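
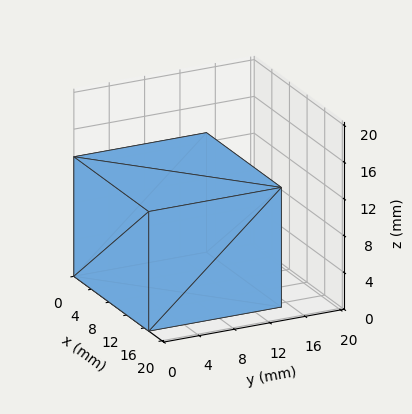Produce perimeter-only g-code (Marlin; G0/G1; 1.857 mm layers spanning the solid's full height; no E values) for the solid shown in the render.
Reading the render: the shape is a rectangular box, roughly 17 × 15 mm footprint and 13 mm tall (dimensions read to the nearest mm from the axis ticks). For the g-code, the solid's height is divided into equal slices at the stated Δz and each level perimeter traced with G1 moves after a G0 lift.

; perimeter-only toolpath
G21 ; units = mm
G90 ; absolute positioning
G28 ; home
; layer 1
G0 Z1.857
G0 X0.000 Y0.000
G1 X17.000 Y0.000
G1 X17.000 Y15.000
G1 X0.000 Y15.000
G1 X0.000 Y0.000
; layer 2
G0 Z3.714
G0 X0.000 Y0.000
G1 X17.000 Y0.000
G1 X17.000 Y15.000
G1 X0.000 Y15.000
G1 X0.000 Y0.000
; layer 3
G0 Z5.571
G0 X0.000 Y0.000
G1 X17.000 Y0.000
G1 X17.000 Y15.000
G1 X0.000 Y15.000
G1 X0.000 Y0.000
; layer 4
G0 Z7.429
G0 X0.000 Y0.000
G1 X17.000 Y0.000
G1 X17.000 Y15.000
G1 X0.000 Y15.000
G1 X0.000 Y0.000
; layer 5
G0 Z9.286
G0 X0.000 Y0.000
G1 X17.000 Y0.000
G1 X17.000 Y15.000
G1 X0.000 Y15.000
G1 X0.000 Y0.000
; layer 6
G0 Z11.143
G0 X0.000 Y0.000
G1 X17.000 Y0.000
G1 X17.000 Y15.000
G1 X0.000 Y15.000
G1 X0.000 Y0.000
; layer 7
G0 Z13.000
G0 X0.000 Y0.000
G1 X17.000 Y0.000
G1 X17.000 Y15.000
G1 X0.000 Y15.000
G1 X0.000 Y0.000
M2 ; end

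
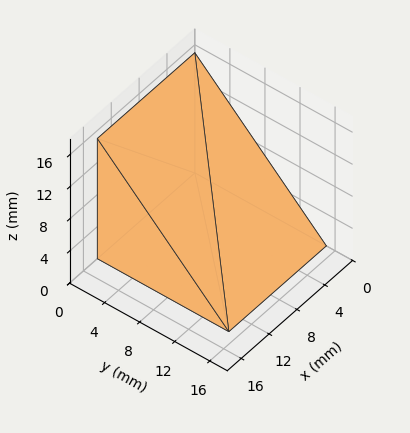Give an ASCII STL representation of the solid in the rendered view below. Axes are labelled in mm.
Reading the render: the shape is a wedge (ramp): 14 × 15 mm base, rising to 15 mm along the y=0 edge and sloping linearly to z=0 at y=15 (dimensions read to the nearest mm from the axis ticks). For the STL, each face is triangulated and given an outward normal.

solid part
  facet normal 0.0000 0.0000 -1.0000
    outer loop
      vertex 14.0 15.0 0.0
      vertex 14.0 0.0 0.0
      vertex 0.0 0.0 0.0
    endloop
  endfacet
  facet normal 0.0000 0.0000 -1.0000
    outer loop
      vertex 0.0 15.0 0.0
      vertex 14.0 15.0 0.0
      vertex 0.0 0.0 0.0
    endloop
  endfacet
  facet normal 0.0000 -1.0000 0.0000
    outer loop
      vertex 0.0 0.0 0.0
      vertex 14.0 0.0 0.0
      vertex 14.0 0.0 15.0
    endloop
  endfacet
  facet normal 0.0000 -1.0000 0.0000
    outer loop
      vertex 0.0 0.0 0.0
      vertex 14.0 0.0 15.0
      vertex 0.0 0.0 15.0
    endloop
  endfacet
  facet normal 0.0000 0.7071 0.7071
    outer loop
      vertex 0.0 0.0 15.0
      vertex 14.0 0.0 15.0
      vertex 14.0 15.0 0.0
    endloop
  endfacet
  facet normal 0.0000 0.7071 0.7071
    outer loop
      vertex 0.0 0.0 15.0
      vertex 14.0 15.0 0.0
      vertex 0.0 15.0 0.0
    endloop
  endfacet
  facet normal -1.0000 0.0000 0.0000
    outer loop
      vertex 0.0 0.0 15.0
      vertex 0.0 15.0 0.0
      vertex 0.0 0.0 0.0
    endloop
  endfacet
  facet normal 1.0000 0.0000 0.0000
    outer loop
      vertex 14.0 0.0 0.0
      vertex 14.0 15.0 0.0
      vertex 14.0 0.0 15.0
    endloop
  endfacet
endsolid part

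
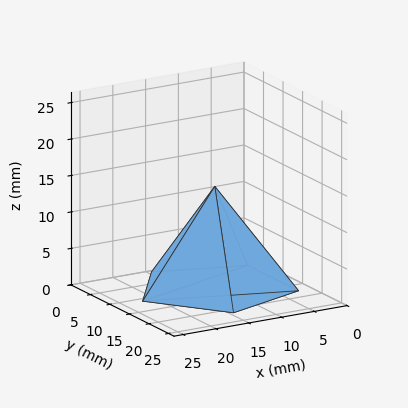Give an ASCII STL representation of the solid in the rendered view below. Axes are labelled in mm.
Reading the render: the shape is a regular 5-sided pyramid, base circumscribed radius ≈ 11 mm, apex at z ≈ 14 mm (dimensions read to the nearest mm from the axis ticks). For the STL, each face is triangulated and given an outward normal.

solid part
  facet normal 0.0000 0.0000 -1.0000
    outer loop
      vertex 2.1 17.5 0.0
      vertex 14.4 21.5 0.0
      vertex 22.0 11.0 0.0
    endloop
  endfacet
  facet normal 0.0000 0.0000 -1.0000
    outer loop
      vertex 2.1 4.5 0.0
      vertex 2.1 17.5 0.0
      vertex 22.0 11.0 0.0
    endloop
  endfacet
  facet normal 0.0000 0.0000 -1.0000
    outer loop
      vertex 14.4 0.5 0.0
      vertex 2.1 4.5 0.0
      vertex 22.0 11.0 0.0
    endloop
  endfacet
  facet normal 0.6834 0.4946 0.5369
    outer loop
      vertex 22.0 11.0 0.0
      vertex 14.4 21.5 0.0
      vertex 11.0 11.0 14.0
    endloop
  endfacet
  facet normal -0.2607 0.8017 0.5379
    outer loop
      vertex 14.4 21.5 0.0
      vertex 2.1 17.5 0.0
      vertex 11.0 11.0 14.0
    endloop
  endfacet
  facet normal -0.8439 0.0000 0.5365
    outer loop
      vertex 2.1 17.5 0.0
      vertex 2.1 4.5 0.0
      vertex 11.0 11.0 14.0
    endloop
  endfacet
  facet normal -0.2607 -0.8017 0.5379
    outer loop
      vertex 2.1 4.5 0.0
      vertex 14.4 0.5 0.0
      vertex 11.0 11.0 14.0
    endloop
  endfacet
  facet normal 0.6834 -0.4946 0.5369
    outer loop
      vertex 14.4 0.5 0.0
      vertex 22.0 11.0 0.0
      vertex 11.0 11.0 14.0
    endloop
  endfacet
endsolid part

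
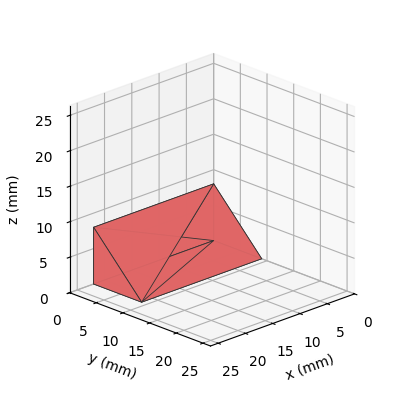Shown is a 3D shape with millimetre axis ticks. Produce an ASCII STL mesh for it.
Reading the render: the shape is a wedge (ramp): 22 × 9 mm base, rising to 8 mm along the y=0 edge and sloping linearly to z=0 at y=9 (dimensions read to the nearest mm from the axis ticks). For the STL, each face is triangulated and given an outward normal.

solid part
  facet normal 0.0000 0.0000 -1.0000
    outer loop
      vertex 22.00 9.00 0.00
      vertex 22.00 0.00 0.00
      vertex 0.00 0.00 0.00
    endloop
  endfacet
  facet normal 0.0000 0.0000 -1.0000
    outer loop
      vertex 0.00 9.00 0.00
      vertex 22.00 9.00 0.00
      vertex 0.00 0.00 0.00
    endloop
  endfacet
  facet normal 0.0000 -1.0000 0.0000
    outer loop
      vertex 0.00 0.00 0.00
      vertex 22.00 0.00 0.00
      vertex 22.00 0.00 8.00
    endloop
  endfacet
  facet normal 0.0000 -1.0000 0.0000
    outer loop
      vertex 0.00 0.00 0.00
      vertex 22.00 0.00 8.00
      vertex 0.00 0.00 8.00
    endloop
  endfacet
  facet normal 0.0000 0.6644 0.7474
    outer loop
      vertex 0.00 0.00 8.00
      vertex 22.00 0.00 8.00
      vertex 22.00 9.00 0.00
    endloop
  endfacet
  facet normal 0.0000 0.6644 0.7474
    outer loop
      vertex 0.00 0.00 8.00
      vertex 22.00 9.00 0.00
      vertex 0.00 9.00 0.00
    endloop
  endfacet
  facet normal -1.0000 0.0000 0.0000
    outer loop
      vertex 0.00 0.00 8.00
      vertex 0.00 9.00 0.00
      vertex 0.00 0.00 0.00
    endloop
  endfacet
  facet normal 1.0000 0.0000 0.0000
    outer loop
      vertex 22.00 0.00 0.00
      vertex 22.00 9.00 0.00
      vertex 22.00 0.00 8.00
    endloop
  endfacet
endsolid part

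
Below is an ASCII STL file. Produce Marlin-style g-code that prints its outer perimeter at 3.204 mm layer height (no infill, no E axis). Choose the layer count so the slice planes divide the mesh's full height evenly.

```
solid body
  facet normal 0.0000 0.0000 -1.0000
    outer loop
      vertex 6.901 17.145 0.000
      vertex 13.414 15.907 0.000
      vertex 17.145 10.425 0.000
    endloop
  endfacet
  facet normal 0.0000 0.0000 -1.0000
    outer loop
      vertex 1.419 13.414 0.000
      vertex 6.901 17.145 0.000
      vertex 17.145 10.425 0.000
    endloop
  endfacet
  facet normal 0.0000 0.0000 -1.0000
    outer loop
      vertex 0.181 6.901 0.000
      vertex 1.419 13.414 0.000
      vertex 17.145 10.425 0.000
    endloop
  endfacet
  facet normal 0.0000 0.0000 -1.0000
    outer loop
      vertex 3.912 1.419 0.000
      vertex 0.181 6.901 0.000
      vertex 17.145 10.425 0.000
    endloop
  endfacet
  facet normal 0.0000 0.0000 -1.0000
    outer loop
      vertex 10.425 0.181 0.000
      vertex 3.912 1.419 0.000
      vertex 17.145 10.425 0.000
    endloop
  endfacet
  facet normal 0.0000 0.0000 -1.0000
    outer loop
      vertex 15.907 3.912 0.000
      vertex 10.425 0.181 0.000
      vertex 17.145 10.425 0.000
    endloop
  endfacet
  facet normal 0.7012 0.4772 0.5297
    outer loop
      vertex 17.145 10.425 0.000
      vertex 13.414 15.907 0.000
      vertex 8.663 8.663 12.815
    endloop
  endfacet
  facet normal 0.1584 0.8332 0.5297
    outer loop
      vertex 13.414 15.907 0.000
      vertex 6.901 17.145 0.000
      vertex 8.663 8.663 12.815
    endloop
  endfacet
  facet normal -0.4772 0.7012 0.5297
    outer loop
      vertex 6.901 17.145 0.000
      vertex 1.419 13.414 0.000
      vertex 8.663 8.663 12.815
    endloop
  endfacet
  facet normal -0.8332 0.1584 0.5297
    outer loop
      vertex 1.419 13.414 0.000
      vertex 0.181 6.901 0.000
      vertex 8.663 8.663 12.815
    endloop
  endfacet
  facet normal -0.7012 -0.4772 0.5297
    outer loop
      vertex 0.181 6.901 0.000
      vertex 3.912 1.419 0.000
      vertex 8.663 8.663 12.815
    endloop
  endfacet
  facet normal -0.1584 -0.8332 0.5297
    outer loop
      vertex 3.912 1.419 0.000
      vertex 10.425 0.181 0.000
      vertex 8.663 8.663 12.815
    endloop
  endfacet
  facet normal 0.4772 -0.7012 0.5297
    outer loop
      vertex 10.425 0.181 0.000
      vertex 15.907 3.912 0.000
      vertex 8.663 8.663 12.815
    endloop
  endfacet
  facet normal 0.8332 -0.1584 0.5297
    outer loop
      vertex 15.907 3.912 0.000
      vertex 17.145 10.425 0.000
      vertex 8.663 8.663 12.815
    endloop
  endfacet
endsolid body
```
; perimeter-only toolpath
G21 ; units = mm
G90 ; absolute positioning
G28 ; home
; layer 1
G0 Z3.204
G0 X15.024 Y9.985
G1 X12.226 Y14.096
G1 X7.341 Y15.024
G1 X3.230 Y12.226
G1 X2.301 Y7.341
G1 X5.100 Y3.230
G1 X9.985 Y2.301
G1 X14.096 Y5.100
G1 X15.024 Y9.985
; layer 2
G0 Z6.407
G0 X12.904 Y9.544
G1 X11.038 Y12.285
G1 X7.782 Y12.904
G1 X5.041 Y11.038
G1 X4.422 Y7.782
G1 X6.287 Y5.041
G1 X9.544 Y4.422
G1 X12.285 Y6.287
G1 X12.904 Y9.544
; layer 3
G0 Z9.611
G0 X10.784 Y9.104
G1 X9.851 Y10.474
G1 X8.223 Y10.784
G1 X6.852 Y9.851
G1 X6.543 Y8.223
G1 X7.475 Y6.852
G1 X9.104 Y6.543
G1 X10.474 Y7.475
G1 X10.784 Y9.104
M2 ; end

The solid is a regular 8-sided pyramid, base circumscribed radius ≈ 8.66 mm, apex at z ≈ 12.8 mm. Slicing at Δz = 3.204 mm — 4 equal slices spanning the solid's height, so layer i sits at z = i·h/4 — gives 3 non-empty perimeters. Each is a 8-segment closed polygon; G0 lifts to the layer z and rapids to the start vertex, then G1 traces the edges. The cross-section shrinks linearly with z (the slice at the apex is degenerate and omitted).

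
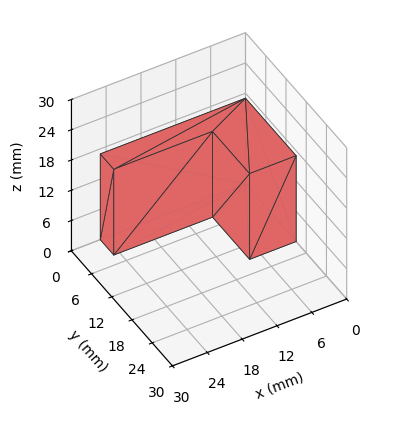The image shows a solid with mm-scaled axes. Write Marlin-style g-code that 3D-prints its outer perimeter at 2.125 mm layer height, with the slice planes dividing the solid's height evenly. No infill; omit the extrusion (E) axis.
Reading the render: the shape is an L-shaped prism: outer 25 × 15 mm, arm thicknesses ≈ 4 mm (horizontal) and 8 mm (vertical), extruded 17 mm in z (dimensions read to the nearest mm from the axis ticks). For the g-code, the solid's height is divided into equal slices at the stated Δz and each level perimeter traced with G1 moves after a G0 lift.

; perimeter-only toolpath
G21 ; units = mm
G90 ; absolute positioning
G28 ; home
; layer 1
G0 Z2.125
G0 X0.000 Y0.000
G1 X25.000 Y0.000
G1 X25.000 Y4.000
G1 X8.000 Y4.000
G1 X8.000 Y15.000
G1 X0.000 Y15.000
G1 X0.000 Y0.000
; layer 2
G0 Z4.250
G0 X0.000 Y0.000
G1 X25.000 Y0.000
G1 X25.000 Y4.000
G1 X8.000 Y4.000
G1 X8.000 Y15.000
G1 X0.000 Y15.000
G1 X0.000 Y0.000
; layer 3
G0 Z6.375
G0 X0.000 Y0.000
G1 X25.000 Y0.000
G1 X25.000 Y4.000
G1 X8.000 Y4.000
G1 X8.000 Y15.000
G1 X0.000 Y15.000
G1 X0.000 Y0.000
; layer 4
G0 Z8.500
G0 X0.000 Y0.000
G1 X25.000 Y0.000
G1 X25.000 Y4.000
G1 X8.000 Y4.000
G1 X8.000 Y15.000
G1 X0.000 Y15.000
G1 X0.000 Y0.000
; layer 5
G0 Z10.625
G0 X0.000 Y0.000
G1 X25.000 Y0.000
G1 X25.000 Y4.000
G1 X8.000 Y4.000
G1 X8.000 Y15.000
G1 X0.000 Y15.000
G1 X0.000 Y0.000
; layer 6
G0 Z12.750
G0 X0.000 Y0.000
G1 X25.000 Y0.000
G1 X25.000 Y4.000
G1 X8.000 Y4.000
G1 X8.000 Y15.000
G1 X0.000 Y15.000
G1 X0.000 Y0.000
; layer 7
G0 Z14.875
G0 X0.000 Y0.000
G1 X25.000 Y0.000
G1 X25.000 Y4.000
G1 X8.000 Y4.000
G1 X8.000 Y15.000
G1 X0.000 Y15.000
G1 X0.000 Y0.000
; layer 8
G0 Z17.000
G0 X0.000 Y0.000
G1 X25.000 Y0.000
G1 X25.000 Y4.000
G1 X8.000 Y4.000
G1 X8.000 Y15.000
G1 X0.000 Y15.000
G1 X0.000 Y0.000
M2 ; end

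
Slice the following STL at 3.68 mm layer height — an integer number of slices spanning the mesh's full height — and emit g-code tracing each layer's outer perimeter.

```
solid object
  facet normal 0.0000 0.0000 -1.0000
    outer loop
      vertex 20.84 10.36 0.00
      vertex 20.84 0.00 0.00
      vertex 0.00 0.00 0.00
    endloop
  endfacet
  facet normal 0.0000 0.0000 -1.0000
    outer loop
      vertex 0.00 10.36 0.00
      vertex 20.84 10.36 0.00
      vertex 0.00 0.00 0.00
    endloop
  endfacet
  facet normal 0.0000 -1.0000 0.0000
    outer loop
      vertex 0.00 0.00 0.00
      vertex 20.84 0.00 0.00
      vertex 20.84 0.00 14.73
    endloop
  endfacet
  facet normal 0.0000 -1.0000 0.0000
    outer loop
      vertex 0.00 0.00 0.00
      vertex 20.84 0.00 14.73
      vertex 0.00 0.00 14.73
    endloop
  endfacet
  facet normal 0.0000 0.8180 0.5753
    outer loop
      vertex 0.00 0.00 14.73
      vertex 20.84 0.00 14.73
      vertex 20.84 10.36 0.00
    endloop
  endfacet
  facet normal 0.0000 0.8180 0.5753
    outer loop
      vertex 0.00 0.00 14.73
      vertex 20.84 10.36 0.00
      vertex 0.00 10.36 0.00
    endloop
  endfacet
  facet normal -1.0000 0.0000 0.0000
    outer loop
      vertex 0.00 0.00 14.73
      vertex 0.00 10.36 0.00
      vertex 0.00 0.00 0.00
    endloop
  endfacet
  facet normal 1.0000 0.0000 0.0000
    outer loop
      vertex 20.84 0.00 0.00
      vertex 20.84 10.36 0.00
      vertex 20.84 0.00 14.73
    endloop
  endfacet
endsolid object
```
; perimeter-only toolpath
G21 ; units = mm
G90 ; absolute positioning
G28 ; home
; layer 1
G0 Z3.68
G0 X0.00 Y0.00
G1 X20.84 Y0.00
G1 X20.84 Y7.77
G1 X0.00 Y7.77
G1 X0.00 Y0.00
; layer 2
G0 Z7.37
G0 X0.00 Y0.00
G1 X20.84 Y0.00
G1 X20.84 Y5.18
G1 X0.00 Y5.18
G1 X0.00 Y0.00
; layer 3
G0 Z11.05
G0 X0.00 Y0.00
G1 X20.84 Y0.00
G1 X20.84 Y2.59
G1 X0.00 Y2.59
G1 X0.00 Y0.00
M2 ; end

The solid is a wedge (ramp): 20.8 × 10.4 mm base, rising to 14.7 mm along the y=0 edge and sloping linearly to z=0 at y=10.4. Slicing at Δz = 3.68 mm — 4 equal slices spanning the solid's height, so layer i sits at z = i·h/4 — gives 3 non-empty perimeters. Each is a 4-segment closed polygon; G0 lifts to the layer z and rapids to the start vertex, then G1 traces the edges. The cross-section shrinks linearly with z (the slice at the apex is degenerate and omitted).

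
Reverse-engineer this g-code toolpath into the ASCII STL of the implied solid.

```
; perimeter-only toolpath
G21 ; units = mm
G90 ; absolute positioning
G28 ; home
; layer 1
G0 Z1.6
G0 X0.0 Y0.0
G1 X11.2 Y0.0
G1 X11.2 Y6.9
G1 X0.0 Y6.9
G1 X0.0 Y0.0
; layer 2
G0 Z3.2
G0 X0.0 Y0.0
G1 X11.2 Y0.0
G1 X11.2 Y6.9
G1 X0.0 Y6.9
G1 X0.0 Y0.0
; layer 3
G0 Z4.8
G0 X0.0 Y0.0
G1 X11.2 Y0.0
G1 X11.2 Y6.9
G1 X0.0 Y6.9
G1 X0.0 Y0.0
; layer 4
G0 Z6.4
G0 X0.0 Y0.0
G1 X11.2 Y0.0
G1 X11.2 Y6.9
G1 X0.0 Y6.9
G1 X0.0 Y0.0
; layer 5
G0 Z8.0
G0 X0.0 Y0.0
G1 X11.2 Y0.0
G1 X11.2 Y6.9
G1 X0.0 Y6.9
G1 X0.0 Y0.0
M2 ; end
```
solid part
  facet normal 0.0000 0.0000 -1.0000
    outer loop
      vertex 11.2 6.9 0.0
      vertex 11.2 0.0 0.0
      vertex 0.0 0.0 0.0
    endloop
  endfacet
  facet normal 0.0000 0.0000 -1.0000
    outer loop
      vertex 0.0 6.9 0.0
      vertex 11.2 6.9 0.0
      vertex 0.0 0.0 0.0
    endloop
  endfacet
  facet normal 0.0000 0.0000 1.0000
    outer loop
      vertex 0.0 0.0 8.0
      vertex 11.2 0.0 8.0
      vertex 11.2 6.9 8.0
    endloop
  endfacet
  facet normal 0.0000 0.0000 1.0000
    outer loop
      vertex 0.0 0.0 8.0
      vertex 11.2 6.9 8.0
      vertex 0.0 6.9 8.0
    endloop
  endfacet
  facet normal 0.0000 -1.0000 0.0000
    outer loop
      vertex 0.0 0.0 0.0
      vertex 11.2 0.0 0.0
      vertex 11.2 0.0 8.0
    endloop
  endfacet
  facet normal 0.0000 -1.0000 0.0000
    outer loop
      vertex 0.0 0.0 0.0
      vertex 11.2 0.0 8.0
      vertex 0.0 0.0 8.0
    endloop
  endfacet
  facet normal 0.0000 1.0000 0.0000
    outer loop
      vertex 11.2 6.9 8.0
      vertex 11.2 6.9 0.0
      vertex 0.0 6.9 0.0
    endloop
  endfacet
  facet normal 0.0000 1.0000 0.0000
    outer loop
      vertex 0.0 6.9 8.0
      vertex 11.2 6.9 8.0
      vertex 0.0 6.9 0.0
    endloop
  endfacet
  facet normal -1.0000 0.0000 0.0000
    outer loop
      vertex 0.0 6.9 8.0
      vertex 0.0 6.9 0.0
      vertex 0.0 0.0 0.0
    endloop
  endfacet
  facet normal -1.0000 0.0000 0.0000
    outer loop
      vertex 0.0 0.0 8.0
      vertex 0.0 6.9 8.0
      vertex 0.0 0.0 0.0
    endloop
  endfacet
  facet normal 1.0000 0.0000 0.0000
    outer loop
      vertex 11.2 0.0 0.0
      vertex 11.2 6.9 0.0
      vertex 11.2 6.9 8.0
    endloop
  endfacet
  facet normal 1.0000 0.0000 0.0000
    outer loop
      vertex 11.2 0.0 0.0
      vertex 11.2 6.9 8.0
      vertex 11.2 0.0 8.0
    endloop
  endfacet
endsolid part

The G0 Z moves step by Δz≈1.6 mm. Every layer's G1 loop is the same polygon, so the solid is a straight extrusion of it from z=0 to z≈8. Closing with flat bottom and top caps and triangulating gives 12 facets — a rectangular box, roughly 11.2 × 6.9 mm footprint and 8 mm tall.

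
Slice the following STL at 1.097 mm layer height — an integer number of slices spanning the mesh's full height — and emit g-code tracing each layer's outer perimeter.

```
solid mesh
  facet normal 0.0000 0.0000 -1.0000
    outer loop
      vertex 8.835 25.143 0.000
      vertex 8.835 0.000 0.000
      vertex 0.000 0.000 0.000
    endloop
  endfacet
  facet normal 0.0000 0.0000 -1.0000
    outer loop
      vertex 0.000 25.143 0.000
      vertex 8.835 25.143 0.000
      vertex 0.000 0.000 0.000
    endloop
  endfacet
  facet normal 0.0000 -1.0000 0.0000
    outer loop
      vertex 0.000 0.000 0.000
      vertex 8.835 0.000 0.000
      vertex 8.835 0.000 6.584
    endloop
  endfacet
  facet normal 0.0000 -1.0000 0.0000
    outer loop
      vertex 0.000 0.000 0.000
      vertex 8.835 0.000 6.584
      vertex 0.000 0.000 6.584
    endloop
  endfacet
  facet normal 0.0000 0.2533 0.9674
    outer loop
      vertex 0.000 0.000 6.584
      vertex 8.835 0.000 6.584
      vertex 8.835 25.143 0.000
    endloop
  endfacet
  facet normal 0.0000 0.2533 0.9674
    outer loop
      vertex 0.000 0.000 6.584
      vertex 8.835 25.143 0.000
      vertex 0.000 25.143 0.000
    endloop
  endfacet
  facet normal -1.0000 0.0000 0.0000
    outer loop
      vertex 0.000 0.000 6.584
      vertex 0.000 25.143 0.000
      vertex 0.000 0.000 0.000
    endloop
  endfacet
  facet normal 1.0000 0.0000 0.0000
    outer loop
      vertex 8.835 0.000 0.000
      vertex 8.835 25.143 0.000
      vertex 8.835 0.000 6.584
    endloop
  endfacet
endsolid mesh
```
; perimeter-only toolpath
G21 ; units = mm
G90 ; absolute positioning
G28 ; home
; layer 1
G0 Z1.097
G0 X0.000 Y0.000
G1 X8.835 Y0.000
G1 X8.835 Y20.953
G1 X0.000 Y20.953
G1 X0.000 Y0.000
; layer 2
G0 Z2.195
G0 X0.000 Y0.000
G1 X8.835 Y0.000
G1 X8.835 Y16.762
G1 X0.000 Y16.762
G1 X0.000 Y0.000
; layer 3
G0 Z3.292
G0 X0.000 Y0.000
G1 X8.835 Y0.000
G1 X8.835 Y12.572
G1 X0.000 Y12.572
G1 X0.000 Y0.000
; layer 4
G0 Z4.389
G0 X0.000 Y0.000
G1 X8.835 Y0.000
G1 X8.835 Y8.381
G1 X0.000 Y8.381
G1 X0.000 Y0.000
; layer 5
G0 Z5.487
G0 X0.000 Y0.000
G1 X8.835 Y0.000
G1 X8.835 Y4.190
G1 X0.000 Y4.190
G1 X0.000 Y0.000
M2 ; end

The solid is a wedge (ramp): 8.84 × 25.1 mm base, rising to 6.58 mm along the y=0 edge and sloping linearly to z=0 at y=25.1. Slicing at Δz = 1.097 mm — 6 equal slices spanning the solid's height, so layer i sits at z = i·h/6 — gives 5 non-empty perimeters. Each is a 4-segment closed polygon; G0 lifts to the layer z and rapids to the start vertex, then G1 traces the edges. The cross-section shrinks linearly with z (the slice at the apex is degenerate and omitted).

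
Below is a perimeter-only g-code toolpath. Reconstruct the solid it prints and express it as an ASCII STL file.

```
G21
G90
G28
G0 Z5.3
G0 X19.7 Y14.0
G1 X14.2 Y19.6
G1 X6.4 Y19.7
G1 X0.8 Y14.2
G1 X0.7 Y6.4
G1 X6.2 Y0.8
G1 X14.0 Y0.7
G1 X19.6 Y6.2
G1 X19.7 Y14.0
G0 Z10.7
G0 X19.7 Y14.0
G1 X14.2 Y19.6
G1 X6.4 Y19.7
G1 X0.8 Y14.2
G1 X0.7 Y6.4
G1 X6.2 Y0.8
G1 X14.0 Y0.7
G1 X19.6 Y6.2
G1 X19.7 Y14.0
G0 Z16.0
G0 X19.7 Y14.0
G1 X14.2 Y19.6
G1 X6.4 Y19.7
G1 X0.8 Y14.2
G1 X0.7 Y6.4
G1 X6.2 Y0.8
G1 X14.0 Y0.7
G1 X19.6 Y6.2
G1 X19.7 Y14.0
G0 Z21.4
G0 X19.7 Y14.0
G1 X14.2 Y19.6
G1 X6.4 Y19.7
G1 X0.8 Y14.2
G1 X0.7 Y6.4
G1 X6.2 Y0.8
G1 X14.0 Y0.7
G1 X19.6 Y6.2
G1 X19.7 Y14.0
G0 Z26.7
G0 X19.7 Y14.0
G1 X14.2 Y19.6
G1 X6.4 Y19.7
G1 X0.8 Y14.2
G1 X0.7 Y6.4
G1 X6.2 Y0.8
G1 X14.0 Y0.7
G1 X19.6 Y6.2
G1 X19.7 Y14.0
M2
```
solid part
  facet normal 0.0000 0.0000 -1.0000
    outer loop
      vertex 6.4 19.7 0.0
      vertex 14.2 19.6 0.0
      vertex 19.7 14.0 0.0
    endloop
  endfacet
  facet normal 0.0000 0.0000 -1.0000
    outer loop
      vertex 0.8 14.2 0.0
      vertex 6.4 19.7 0.0
      vertex 19.7 14.0 0.0
    endloop
  endfacet
  facet normal 0.0000 0.0000 -1.0000
    outer loop
      vertex 0.7 6.4 0.0
      vertex 0.8 14.2 0.0
      vertex 19.7 14.0 0.0
    endloop
  endfacet
  facet normal 0.0000 0.0000 -1.0000
    outer loop
      vertex 6.2 0.8 0.0
      vertex 0.7 6.4 0.0
      vertex 19.7 14.0 0.0
    endloop
  endfacet
  facet normal 0.0000 0.0000 -1.0000
    outer loop
      vertex 14.0 0.7 0.0
      vertex 6.2 0.8 0.0
      vertex 19.7 14.0 0.0
    endloop
  endfacet
  facet normal 0.0000 0.0000 -1.0000
    outer loop
      vertex 19.6 6.2 0.0
      vertex 14.0 0.7 0.0
      vertex 19.7 14.0 0.0
    endloop
  endfacet
  facet normal 0.0000 0.0000 1.0000
    outer loop
      vertex 19.7 14.0 26.7
      vertex 14.2 19.6 26.7
      vertex 6.4 19.7 26.7
    endloop
  endfacet
  facet normal 0.0000 0.0000 1.0000
    outer loop
      vertex 19.7 14.0 26.7
      vertex 6.4 19.7 26.7
      vertex 0.8 14.2 26.7
    endloop
  endfacet
  facet normal 0.0000 0.0000 1.0000
    outer loop
      vertex 19.7 14.0 26.7
      vertex 0.8 14.2 26.7
      vertex 0.7 6.4 26.7
    endloop
  endfacet
  facet normal 0.0000 0.0000 1.0000
    outer loop
      vertex 19.7 14.0 26.7
      vertex 0.7 6.4 26.7
      vertex 6.2 0.8 26.7
    endloop
  endfacet
  facet normal 0.0000 0.0000 1.0000
    outer loop
      vertex 19.7 14.0 26.7
      vertex 6.2 0.8 26.7
      vertex 14.0 0.7 26.7
    endloop
  endfacet
  facet normal 0.0000 0.0000 1.0000
    outer loop
      vertex 19.7 14.0 26.7
      vertex 14.0 0.7 26.7
      vertex 19.6 6.2 26.7
    endloop
  endfacet
  facet normal 0.7134 0.7007 0.0000
    outer loop
      vertex 19.7 14.0 0.0
      vertex 14.2 19.6 0.0
      vertex 14.2 19.6 26.7
    endloop
  endfacet
  facet normal 0.7134 0.7007 0.0000
    outer loop
      vertex 19.7 14.0 0.0
      vertex 14.2 19.6 26.7
      vertex 19.7 14.0 26.7
    endloop
  endfacet
  facet normal 0.0128 0.9999 0.0000
    outer loop
      vertex 14.2 19.6 0.0
      vertex 6.4 19.7 0.0
      vertex 6.4 19.7 26.7
    endloop
  endfacet
  facet normal 0.0128 0.9999 0.0000
    outer loop
      vertex 14.2 19.6 0.0
      vertex 6.4 19.7 26.7
      vertex 14.2 19.6 26.7
    endloop
  endfacet
  facet normal -0.7007 0.7134 0.0000
    outer loop
      vertex 6.4 19.7 0.0
      vertex 0.8 14.2 0.0
      vertex 0.8 14.2 26.7
    endloop
  endfacet
  facet normal -0.7007 0.7134 0.0000
    outer loop
      vertex 6.4 19.7 0.0
      vertex 0.8 14.2 26.7
      vertex 6.4 19.7 26.7
    endloop
  endfacet
  facet normal -0.9999 0.0128 0.0000
    outer loop
      vertex 0.8 14.2 0.0
      vertex 0.7 6.4 0.0
      vertex 0.7 6.4 26.7
    endloop
  endfacet
  facet normal -0.9999 0.0128 0.0000
    outer loop
      vertex 0.8 14.2 0.0
      vertex 0.7 6.4 26.7
      vertex 0.8 14.2 26.7
    endloop
  endfacet
  facet normal -0.7134 -0.7007 0.0000
    outer loop
      vertex 0.7 6.4 0.0
      vertex 6.2 0.8 0.0
      vertex 6.2 0.8 26.7
    endloop
  endfacet
  facet normal -0.7134 -0.7007 0.0000
    outer loop
      vertex 0.7 6.4 0.0
      vertex 6.2 0.8 26.7
      vertex 0.7 6.4 26.7
    endloop
  endfacet
  facet normal -0.0128 -0.9999 0.0000
    outer loop
      vertex 6.2 0.8 0.0
      vertex 14.0 0.7 0.0
      vertex 14.0 0.7 26.7
    endloop
  endfacet
  facet normal -0.0128 -0.9999 0.0000
    outer loop
      vertex 6.2 0.8 0.0
      vertex 14.0 0.7 26.7
      vertex 6.2 0.8 26.7
    endloop
  endfacet
  facet normal 0.7007 -0.7134 0.0000
    outer loop
      vertex 14.0 0.7 0.0
      vertex 19.6 6.2 0.0
      vertex 19.6 6.2 26.7
    endloop
  endfacet
  facet normal 0.7007 -0.7134 0.0000
    outer loop
      vertex 14.0 0.7 0.0
      vertex 19.6 6.2 26.7
      vertex 14.0 0.7 26.7
    endloop
  endfacet
  facet normal 0.9999 -0.0128 0.0000
    outer loop
      vertex 19.6 6.2 0.0
      vertex 19.7 14.0 0.0
      vertex 19.7 14.0 26.7
    endloop
  endfacet
  facet normal 0.9999 -0.0128 0.0000
    outer loop
      vertex 19.6 6.2 0.0
      vertex 19.7 14.0 26.7
      vertex 19.6 6.2 26.7
    endloop
  endfacet
endsolid part

The G0 Z moves step by Δz≈5.3 mm. Every layer's G1 loop is the same polygon, so the solid is a straight extrusion of it from z=0 to z≈26.7. Closing with flat bottom and top caps and triangulating gives 28 facets — a regular 8-sided prism (a cylinder approximated with 8 flat sides), circumscribed radius ≈ 10.2 mm, height ≈ 26.7 mm.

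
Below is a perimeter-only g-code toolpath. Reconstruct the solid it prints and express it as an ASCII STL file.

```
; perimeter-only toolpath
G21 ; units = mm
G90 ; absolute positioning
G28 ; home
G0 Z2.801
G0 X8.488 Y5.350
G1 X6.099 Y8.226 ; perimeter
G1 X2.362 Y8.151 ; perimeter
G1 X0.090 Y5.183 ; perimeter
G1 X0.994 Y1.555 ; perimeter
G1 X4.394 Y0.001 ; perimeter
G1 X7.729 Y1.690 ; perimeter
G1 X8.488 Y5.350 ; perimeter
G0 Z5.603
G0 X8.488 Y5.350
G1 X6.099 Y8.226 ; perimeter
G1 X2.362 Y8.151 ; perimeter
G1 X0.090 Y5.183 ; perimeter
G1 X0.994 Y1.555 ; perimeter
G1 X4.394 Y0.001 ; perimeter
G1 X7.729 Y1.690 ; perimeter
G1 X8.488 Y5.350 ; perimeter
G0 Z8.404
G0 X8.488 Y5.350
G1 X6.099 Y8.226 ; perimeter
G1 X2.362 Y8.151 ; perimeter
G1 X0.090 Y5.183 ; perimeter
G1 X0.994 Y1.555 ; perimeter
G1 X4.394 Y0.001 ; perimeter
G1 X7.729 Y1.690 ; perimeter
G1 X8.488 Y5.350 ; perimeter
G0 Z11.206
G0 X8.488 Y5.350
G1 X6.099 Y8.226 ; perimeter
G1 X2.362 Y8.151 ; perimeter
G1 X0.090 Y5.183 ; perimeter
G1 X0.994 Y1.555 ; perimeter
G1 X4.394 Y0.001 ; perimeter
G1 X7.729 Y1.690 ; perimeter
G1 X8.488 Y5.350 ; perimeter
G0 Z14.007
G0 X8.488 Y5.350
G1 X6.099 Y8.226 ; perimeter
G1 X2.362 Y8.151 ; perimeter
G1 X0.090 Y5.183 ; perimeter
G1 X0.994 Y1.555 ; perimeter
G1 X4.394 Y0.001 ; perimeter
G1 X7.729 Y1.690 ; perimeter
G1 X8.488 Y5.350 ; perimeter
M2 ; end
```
solid part
  facet normal 0.0000 0.0000 -1.0000
    outer loop
      vertex 2.362 8.151 0.000
      vertex 6.099 8.226 0.000
      vertex 8.488 5.350 0.000
    endloop
  endfacet
  facet normal 0.0000 0.0000 -1.0000
    outer loop
      vertex 0.090 5.183 0.000
      vertex 2.362 8.151 0.000
      vertex 8.488 5.350 0.000
    endloop
  endfacet
  facet normal 0.0000 0.0000 -1.0000
    outer loop
      vertex 0.994 1.555 0.000
      vertex 0.090 5.183 0.000
      vertex 8.488 5.350 0.000
    endloop
  endfacet
  facet normal 0.0000 0.0000 -1.0000
    outer loop
      vertex 4.394 0.001 0.000
      vertex 0.994 1.555 0.000
      vertex 8.488 5.350 0.000
    endloop
  endfacet
  facet normal 0.0000 0.0000 -1.0000
    outer loop
      vertex 7.729 1.690 0.000
      vertex 4.394 0.001 0.000
      vertex 8.488 5.350 0.000
    endloop
  endfacet
  facet normal 0.0000 0.0000 1.0000
    outer loop
      vertex 8.488 5.350 14.007
      vertex 6.099 8.226 14.007
      vertex 2.362 8.151 14.007
    endloop
  endfacet
  facet normal 0.0000 0.0000 1.0000
    outer loop
      vertex 8.488 5.350 14.007
      vertex 2.362 8.151 14.007
      vertex 0.090 5.183 14.007
    endloop
  endfacet
  facet normal 0.0000 0.0000 1.0000
    outer loop
      vertex 8.488 5.350 14.007
      vertex 0.090 5.183 14.007
      vertex 0.994 1.555 14.007
    endloop
  endfacet
  facet normal 0.0000 0.0000 1.0000
    outer loop
      vertex 8.488 5.350 14.007
      vertex 0.994 1.555 14.007
      vertex 4.394 0.001 14.007
    endloop
  endfacet
  facet normal 0.0000 0.0000 1.0000
    outer loop
      vertex 8.488 5.350 14.007
      vertex 4.394 0.001 14.007
      vertex 7.729 1.690 14.007
    endloop
  endfacet
  facet normal 0.7692 0.6390 0.0000
    outer loop
      vertex 8.488 5.350 0.000
      vertex 6.099 8.226 0.000
      vertex 6.099 8.226 14.007
    endloop
  endfacet
  facet normal 0.7692 0.6390 0.0000
    outer loop
      vertex 8.488 5.350 0.000
      vertex 6.099 8.226 14.007
      vertex 8.488 5.350 14.007
    endloop
  endfacet
  facet normal -0.0201 0.9998 0.0000
    outer loop
      vertex 6.099 8.226 0.000
      vertex 2.362 8.151 0.000
      vertex 2.362 8.151 14.007
    endloop
  endfacet
  facet normal -0.0201 0.9998 0.0000
    outer loop
      vertex 6.099 8.226 0.000
      vertex 2.362 8.151 14.007
      vertex 6.099 8.226 14.007
    endloop
  endfacet
  facet normal -0.7941 0.6078 0.0000
    outer loop
      vertex 2.362 8.151 0.000
      vertex 0.090 5.183 0.000
      vertex 0.090 5.183 14.007
    endloop
  endfacet
  facet normal -0.7941 0.6078 0.0000
    outer loop
      vertex 2.362 8.151 0.000
      vertex 0.090 5.183 14.007
      vertex 2.362 8.151 14.007
    endloop
  endfacet
  facet normal -0.9703 -0.2418 0.0000
    outer loop
      vertex 0.090 5.183 0.000
      vertex 0.994 1.555 0.000
      vertex 0.994 1.555 14.007
    endloop
  endfacet
  facet normal -0.9703 -0.2418 0.0000
    outer loop
      vertex 0.090 5.183 0.000
      vertex 0.994 1.555 14.007
      vertex 0.090 5.183 14.007
    endloop
  endfacet
  facet normal -0.4157 -0.9095 0.0000
    outer loop
      vertex 0.994 1.555 0.000
      vertex 4.394 0.001 0.000
      vertex 4.394 0.001 14.007
    endloop
  endfacet
  facet normal -0.4157 -0.9095 0.0000
    outer loop
      vertex 0.994 1.555 0.000
      vertex 4.394 0.001 14.007
      vertex 0.994 1.555 14.007
    endloop
  endfacet
  facet normal 0.4518 -0.8921 0.0000
    outer loop
      vertex 4.394 0.001 0.000
      vertex 7.729 1.690 0.000
      vertex 7.729 1.690 14.007
    endloop
  endfacet
  facet normal 0.4518 -0.8921 0.0000
    outer loop
      vertex 4.394 0.001 0.000
      vertex 7.729 1.690 14.007
      vertex 4.394 0.001 14.007
    endloop
  endfacet
  facet normal 0.9792 -0.2031 0.0000
    outer loop
      vertex 7.729 1.690 0.000
      vertex 8.488 5.350 0.000
      vertex 8.488 5.350 14.007
    endloop
  endfacet
  facet normal 0.9792 -0.2031 0.0000
    outer loop
      vertex 7.729 1.690 0.000
      vertex 8.488 5.350 14.007
      vertex 7.729 1.690 14.007
    endloop
  endfacet
endsolid part

The G0 Z moves step by Δz≈2.801 mm. Every layer's G1 loop is the same polygon, so the solid is a straight extrusion of it from z=0 to z≈14. Closing with flat bottom and top caps and triangulating gives 24 facets — a regular 7-sided prism (a cylinder approximated with 7 flat sides), circumscribed radius ≈ 4.31 mm, height ≈ 14 mm.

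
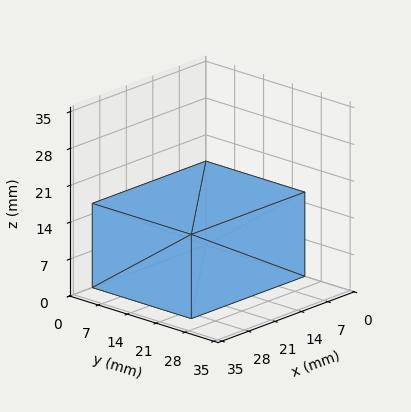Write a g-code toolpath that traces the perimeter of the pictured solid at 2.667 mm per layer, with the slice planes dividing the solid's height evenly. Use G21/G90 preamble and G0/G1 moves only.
Reading the render: the shape is a rectangular box, roughly 30 × 24 mm footprint and 16 mm tall (dimensions read to the nearest mm from the axis ticks). For the g-code, the solid's height is divided into equal slices at the stated Δz and each level perimeter traced with G1 moves after a G0 lift.

; perimeter-only toolpath
G21 ; units = mm
G90 ; absolute positioning
G28 ; home
; layer 1
G0 Z2.667
G0 X0.000 Y0.000
G1 X30.000 Y0.000
G1 X30.000 Y24.000
G1 X0.000 Y24.000
G1 X0.000 Y0.000
; layer 2
G0 Z5.333
G0 X0.000 Y0.000
G1 X30.000 Y0.000
G1 X30.000 Y24.000
G1 X0.000 Y24.000
G1 X0.000 Y0.000
; layer 3
G0 Z8.000
G0 X0.000 Y0.000
G1 X30.000 Y0.000
G1 X30.000 Y24.000
G1 X0.000 Y24.000
G1 X0.000 Y0.000
; layer 4
G0 Z10.667
G0 X0.000 Y0.000
G1 X30.000 Y0.000
G1 X30.000 Y24.000
G1 X0.000 Y24.000
G1 X0.000 Y0.000
; layer 5
G0 Z13.333
G0 X0.000 Y0.000
G1 X30.000 Y0.000
G1 X30.000 Y24.000
G1 X0.000 Y24.000
G1 X0.000 Y0.000
; layer 6
G0 Z16.000
G0 X0.000 Y0.000
G1 X30.000 Y0.000
G1 X30.000 Y24.000
G1 X0.000 Y24.000
G1 X0.000 Y0.000
M2 ; end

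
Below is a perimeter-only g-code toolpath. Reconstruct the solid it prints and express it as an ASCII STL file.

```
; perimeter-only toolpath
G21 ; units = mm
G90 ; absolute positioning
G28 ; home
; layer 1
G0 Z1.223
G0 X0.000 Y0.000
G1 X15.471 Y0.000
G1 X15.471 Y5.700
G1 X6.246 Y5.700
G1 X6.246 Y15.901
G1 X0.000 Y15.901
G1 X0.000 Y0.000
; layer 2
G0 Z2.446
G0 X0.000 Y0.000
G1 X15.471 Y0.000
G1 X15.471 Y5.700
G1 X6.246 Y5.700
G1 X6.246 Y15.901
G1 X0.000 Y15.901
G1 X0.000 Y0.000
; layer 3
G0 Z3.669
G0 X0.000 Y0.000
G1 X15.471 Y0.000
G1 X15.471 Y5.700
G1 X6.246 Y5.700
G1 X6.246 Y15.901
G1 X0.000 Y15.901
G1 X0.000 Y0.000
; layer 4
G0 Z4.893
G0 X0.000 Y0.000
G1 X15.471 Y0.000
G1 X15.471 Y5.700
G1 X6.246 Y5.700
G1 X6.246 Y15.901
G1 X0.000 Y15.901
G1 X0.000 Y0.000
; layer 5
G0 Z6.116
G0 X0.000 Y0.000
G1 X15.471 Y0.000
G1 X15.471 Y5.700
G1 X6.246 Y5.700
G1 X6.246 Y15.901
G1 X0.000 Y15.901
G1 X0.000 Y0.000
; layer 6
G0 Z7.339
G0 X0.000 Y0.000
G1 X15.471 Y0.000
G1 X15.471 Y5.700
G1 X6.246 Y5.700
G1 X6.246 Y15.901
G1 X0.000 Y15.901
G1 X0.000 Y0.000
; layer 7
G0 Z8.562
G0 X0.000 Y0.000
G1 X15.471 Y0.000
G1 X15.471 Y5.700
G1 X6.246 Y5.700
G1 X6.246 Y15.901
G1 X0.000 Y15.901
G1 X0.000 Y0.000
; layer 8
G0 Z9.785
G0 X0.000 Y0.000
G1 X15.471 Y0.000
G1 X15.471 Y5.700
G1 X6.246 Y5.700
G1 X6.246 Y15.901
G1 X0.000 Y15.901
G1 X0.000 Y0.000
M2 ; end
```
solid part
  facet normal 0.0000 0.0000 -1.0000
    outer loop
      vertex 15.471 5.700 0.000
      vertex 15.471 0.000 0.000
      vertex 0.000 0.000 0.000
    endloop
  endfacet
  facet normal 0.0000 0.0000 -1.0000
    outer loop
      vertex 6.246 5.700 0.000
      vertex 15.471 5.700 0.000
      vertex 0.000 0.000 0.000
    endloop
  endfacet
  facet normal 0.0000 0.0000 -1.0000
    outer loop
      vertex 6.246 15.901 0.000
      vertex 6.246 5.700 0.000
      vertex 0.000 0.000 0.000
    endloop
  endfacet
  facet normal 0.0000 0.0000 -1.0000
    outer loop
      vertex 0.000 15.901 0.000
      vertex 6.246 15.901 0.000
      vertex 0.000 0.000 0.000
    endloop
  endfacet
  facet normal 0.0000 0.0000 1.0000
    outer loop
      vertex 0.000 0.000 9.785
      vertex 15.471 0.000 9.785
      vertex 15.471 5.700 9.785
    endloop
  endfacet
  facet normal 0.0000 0.0000 1.0000
    outer loop
      vertex 0.000 0.000 9.785
      vertex 15.471 5.700 9.785
      vertex 6.246 5.700 9.785
    endloop
  endfacet
  facet normal 0.0000 0.0000 1.0000
    outer loop
      vertex 0.000 0.000 9.785
      vertex 6.246 5.700 9.785
      vertex 6.246 15.901 9.785
    endloop
  endfacet
  facet normal 0.0000 0.0000 1.0000
    outer loop
      vertex 0.000 0.000 9.785
      vertex 6.246 15.901 9.785
      vertex 0.000 15.901 9.785
    endloop
  endfacet
  facet normal 0.0000 -1.0000 0.0000
    outer loop
      vertex 0.000 0.000 0.000
      vertex 15.471 0.000 0.000
      vertex 15.471 0.000 9.785
    endloop
  endfacet
  facet normal 0.0000 -1.0000 0.0000
    outer loop
      vertex 0.000 0.000 0.000
      vertex 15.471 0.000 9.785
      vertex 0.000 0.000 9.785
    endloop
  endfacet
  facet normal 1.0000 0.0000 0.0000
    outer loop
      vertex 15.471 0.000 0.000
      vertex 15.471 5.700 0.000
      vertex 15.471 5.700 9.785
    endloop
  endfacet
  facet normal 1.0000 0.0000 0.0000
    outer loop
      vertex 15.471 0.000 0.000
      vertex 15.471 5.700 9.785
      vertex 15.471 0.000 9.785
    endloop
  endfacet
  facet normal 0.0000 1.0000 0.0000
    outer loop
      vertex 15.471 5.700 0.000
      vertex 6.246 5.700 0.000
      vertex 6.246 5.700 9.785
    endloop
  endfacet
  facet normal 0.0000 1.0000 0.0000
    outer loop
      vertex 15.471 5.700 0.000
      vertex 6.246 5.700 9.785
      vertex 15.471 5.700 9.785
    endloop
  endfacet
  facet normal 1.0000 0.0000 0.0000
    outer loop
      vertex 6.246 5.700 0.000
      vertex 6.246 15.901 0.000
      vertex 6.246 15.901 9.785
    endloop
  endfacet
  facet normal 1.0000 0.0000 0.0000
    outer loop
      vertex 6.246 5.700 0.000
      vertex 6.246 15.901 9.785
      vertex 6.246 5.700 9.785
    endloop
  endfacet
  facet normal 0.0000 1.0000 0.0000
    outer loop
      vertex 6.246 15.901 0.000
      vertex 0.000 15.901 0.000
      vertex 0.000 15.901 9.785
    endloop
  endfacet
  facet normal 0.0000 1.0000 0.0000
    outer loop
      vertex 6.246 15.901 0.000
      vertex 0.000 15.901 9.785
      vertex 6.246 15.901 9.785
    endloop
  endfacet
  facet normal -1.0000 0.0000 0.0000
    outer loop
      vertex 0.000 15.901 0.000
      vertex 0.000 0.000 0.000
      vertex 0.000 0.000 9.785
    endloop
  endfacet
  facet normal -1.0000 0.0000 0.0000
    outer loop
      vertex 0.000 15.901 0.000
      vertex 0.000 0.000 9.785
      vertex 0.000 15.901 9.785
    endloop
  endfacet
endsolid part

The G0 Z moves step by Δz≈1.223 mm. Every layer's G1 loop is the same polygon, so the solid is a straight extrusion of it from z=0 to z≈9.79. Closing with flat bottom and top caps and triangulating gives 20 facets — an L-shaped prism: outer 15.5 × 15.9 mm, arm thicknesses ≈ 5.7 mm (horizontal) and 6.25 mm (vertical), extruded 9.79 mm in z.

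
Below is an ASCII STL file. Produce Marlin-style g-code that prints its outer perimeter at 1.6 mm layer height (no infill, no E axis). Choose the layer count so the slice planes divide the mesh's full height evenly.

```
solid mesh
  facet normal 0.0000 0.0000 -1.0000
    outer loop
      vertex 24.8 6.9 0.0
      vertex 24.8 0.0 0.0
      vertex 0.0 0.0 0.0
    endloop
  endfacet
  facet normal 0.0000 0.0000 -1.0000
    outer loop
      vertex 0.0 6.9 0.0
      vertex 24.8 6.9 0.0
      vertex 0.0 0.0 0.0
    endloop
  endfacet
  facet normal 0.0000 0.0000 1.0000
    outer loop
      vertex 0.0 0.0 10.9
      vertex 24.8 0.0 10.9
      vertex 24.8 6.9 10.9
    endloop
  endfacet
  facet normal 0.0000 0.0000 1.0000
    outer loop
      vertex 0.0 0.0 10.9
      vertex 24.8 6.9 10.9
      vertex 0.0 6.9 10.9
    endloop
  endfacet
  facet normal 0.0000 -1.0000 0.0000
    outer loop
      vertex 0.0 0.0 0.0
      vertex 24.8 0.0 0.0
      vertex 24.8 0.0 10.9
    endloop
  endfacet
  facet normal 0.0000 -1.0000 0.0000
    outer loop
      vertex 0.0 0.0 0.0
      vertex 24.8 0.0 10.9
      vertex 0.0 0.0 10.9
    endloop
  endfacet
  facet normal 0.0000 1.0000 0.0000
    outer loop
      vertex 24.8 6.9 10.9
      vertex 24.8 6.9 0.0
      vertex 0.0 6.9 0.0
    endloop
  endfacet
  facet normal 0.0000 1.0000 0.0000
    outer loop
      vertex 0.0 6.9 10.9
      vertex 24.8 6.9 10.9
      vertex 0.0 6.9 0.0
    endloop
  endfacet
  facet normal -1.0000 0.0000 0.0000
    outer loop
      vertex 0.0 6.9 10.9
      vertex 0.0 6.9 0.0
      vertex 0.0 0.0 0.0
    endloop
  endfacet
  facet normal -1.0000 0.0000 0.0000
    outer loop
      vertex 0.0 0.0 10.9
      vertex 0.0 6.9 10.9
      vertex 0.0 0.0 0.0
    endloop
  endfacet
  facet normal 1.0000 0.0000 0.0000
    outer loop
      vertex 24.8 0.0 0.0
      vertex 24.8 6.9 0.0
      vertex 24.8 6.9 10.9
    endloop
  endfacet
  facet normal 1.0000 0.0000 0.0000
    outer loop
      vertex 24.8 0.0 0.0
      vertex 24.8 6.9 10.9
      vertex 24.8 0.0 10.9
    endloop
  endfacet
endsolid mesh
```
; perimeter-only toolpath
G21 ; units = mm
G90 ; absolute positioning
G28 ; home
; layer 1
G0 Z1.6
G0 X0.0 Y0.0
G1 X24.8 Y0.0
G1 X24.8 Y6.9
G1 X0.0 Y6.9
G1 X0.0 Y0.0
; layer 2
G0 Z3.1
G0 X0.0 Y0.0
G1 X24.8 Y0.0
G1 X24.8 Y6.9
G1 X0.0 Y6.9
G1 X0.0 Y0.0
; layer 3
G0 Z4.7
G0 X0.0 Y0.0
G1 X24.8 Y0.0
G1 X24.8 Y6.9
G1 X0.0 Y6.9
G1 X0.0 Y0.0
; layer 4
G0 Z6.2
G0 X0.0 Y0.0
G1 X24.8 Y0.0
G1 X24.8 Y6.9
G1 X0.0 Y6.9
G1 X0.0 Y0.0
; layer 5
G0 Z7.8
G0 X0.0 Y0.0
G1 X24.8 Y0.0
G1 X24.8 Y6.9
G1 X0.0 Y6.9
G1 X0.0 Y0.0
; layer 6
G0 Z9.3
G0 X0.0 Y0.0
G1 X24.8 Y0.0
G1 X24.8 Y6.9
G1 X0.0 Y6.9
G1 X0.0 Y0.0
; layer 7
G0 Z10.9
G0 X0.0 Y0.0
G1 X24.8 Y0.0
G1 X24.8 Y6.9
G1 X0.0 Y6.9
G1 X0.0 Y0.0
M2 ; end

The solid is a rectangular box, roughly 24.8 × 6.9 mm footprint and 10.9 mm tall. Slicing at Δz = 1.6 mm — 7 equal slices spanning the solid's height, so layer i sits at z = i·h/7 — gives 7 non-empty perimeters. Each is a 4-segment closed polygon; G0 lifts to the layer z and rapids to the start vertex, then G1 traces the edges.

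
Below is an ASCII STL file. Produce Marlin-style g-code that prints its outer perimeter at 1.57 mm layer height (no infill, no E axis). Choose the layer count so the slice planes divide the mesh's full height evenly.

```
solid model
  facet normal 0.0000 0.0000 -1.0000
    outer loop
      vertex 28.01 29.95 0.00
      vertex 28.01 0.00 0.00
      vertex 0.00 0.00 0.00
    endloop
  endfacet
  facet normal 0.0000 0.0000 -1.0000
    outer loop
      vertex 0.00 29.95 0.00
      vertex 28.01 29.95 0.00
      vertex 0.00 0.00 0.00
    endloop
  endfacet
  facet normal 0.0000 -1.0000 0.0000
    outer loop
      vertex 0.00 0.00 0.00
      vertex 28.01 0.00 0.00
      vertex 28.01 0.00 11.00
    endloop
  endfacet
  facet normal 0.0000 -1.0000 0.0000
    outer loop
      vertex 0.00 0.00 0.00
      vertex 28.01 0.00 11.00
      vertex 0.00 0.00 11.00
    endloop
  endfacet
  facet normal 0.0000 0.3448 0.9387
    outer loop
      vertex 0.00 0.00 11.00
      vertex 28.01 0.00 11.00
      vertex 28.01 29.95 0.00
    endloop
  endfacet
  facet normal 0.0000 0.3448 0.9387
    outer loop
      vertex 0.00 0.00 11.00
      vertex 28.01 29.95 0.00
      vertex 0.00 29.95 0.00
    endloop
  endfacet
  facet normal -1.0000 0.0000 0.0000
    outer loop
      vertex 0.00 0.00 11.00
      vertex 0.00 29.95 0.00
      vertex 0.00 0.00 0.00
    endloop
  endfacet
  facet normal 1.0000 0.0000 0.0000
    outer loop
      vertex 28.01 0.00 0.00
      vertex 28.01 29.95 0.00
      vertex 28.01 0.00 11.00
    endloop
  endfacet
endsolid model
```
; perimeter-only toolpath
G21 ; units = mm
G90 ; absolute positioning
G28 ; home
; layer 1
G0 Z1.57
G0 X0.00 Y0.00
G1 X28.01 Y0.00
G1 X28.01 Y25.67
G1 X0.00 Y25.67
G1 X0.00 Y0.00
; layer 2
G0 Z3.14
G0 X0.00 Y0.00
G1 X28.01 Y0.00
G1 X28.01 Y21.39
G1 X0.00 Y21.39
G1 X0.00 Y0.00
; layer 3
G0 Z4.71
G0 X0.00 Y0.00
G1 X28.01 Y0.00
G1 X28.01 Y17.11
G1 X0.00 Y17.11
G1 X0.00 Y0.00
; layer 4
G0 Z6.29
G0 X0.00 Y0.00
G1 X28.01 Y0.00
G1 X28.01 Y12.84
G1 X0.00 Y12.84
G1 X0.00 Y0.00
; layer 5
G0 Z7.86
G0 X0.00 Y0.00
G1 X28.01 Y0.00
G1 X28.01 Y8.56
G1 X0.00 Y8.56
G1 X0.00 Y0.00
; layer 6
G0 Z9.43
G0 X0.00 Y0.00
G1 X28.01 Y0.00
G1 X28.01 Y4.28
G1 X0.00 Y4.28
G1 X0.00 Y0.00
M2 ; end

The solid is a wedge (ramp): 28 × 29.9 mm base, rising to 11 mm along the y=0 edge and sloping linearly to z=0 at y=29.9. Slicing at Δz = 1.57 mm — 7 equal slices spanning the solid's height, so layer i sits at z = i·h/7 — gives 6 non-empty perimeters. Each is a 4-segment closed polygon; G0 lifts to the layer z and rapids to the start vertex, then G1 traces the edges. The cross-section shrinks linearly with z (the slice at the apex is degenerate and omitted).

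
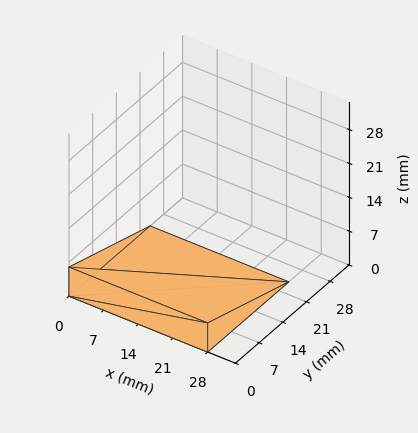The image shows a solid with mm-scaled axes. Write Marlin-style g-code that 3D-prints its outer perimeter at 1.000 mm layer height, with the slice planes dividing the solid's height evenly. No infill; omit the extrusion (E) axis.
Reading the render: the shape is a wedge (ramp): 28 × 24 mm base, rising to 6 mm along the y=0 edge and sloping linearly to z=0 at y=24 (dimensions read to the nearest mm from the axis ticks). For the g-code, the solid's height is divided into equal slices at the stated Δz and each level perimeter traced with G1 moves after a G0 lift.

; perimeter-only toolpath
G21 ; units = mm
G90 ; absolute positioning
G28 ; home
; layer 1
G0 Z1.000
G0 X0.000 Y0.000
G1 X28.000 Y0.000
G1 X28.000 Y20.000
G1 X0.000 Y20.000
G1 X0.000 Y0.000
; layer 2
G0 Z2.000
G0 X0.000 Y0.000
G1 X28.000 Y0.000
G1 X28.000 Y16.000
G1 X0.000 Y16.000
G1 X0.000 Y0.000
; layer 3
G0 Z3.000
G0 X0.000 Y0.000
G1 X28.000 Y0.000
G1 X28.000 Y12.000
G1 X0.000 Y12.000
G1 X0.000 Y0.000
; layer 4
G0 Z4.000
G0 X0.000 Y0.000
G1 X28.000 Y0.000
G1 X28.000 Y8.000
G1 X0.000 Y8.000
G1 X0.000 Y0.000
; layer 5
G0 Z5.000
G0 X0.000 Y0.000
G1 X28.000 Y0.000
G1 X28.000 Y4.000
G1 X0.000 Y4.000
G1 X0.000 Y0.000
M2 ; end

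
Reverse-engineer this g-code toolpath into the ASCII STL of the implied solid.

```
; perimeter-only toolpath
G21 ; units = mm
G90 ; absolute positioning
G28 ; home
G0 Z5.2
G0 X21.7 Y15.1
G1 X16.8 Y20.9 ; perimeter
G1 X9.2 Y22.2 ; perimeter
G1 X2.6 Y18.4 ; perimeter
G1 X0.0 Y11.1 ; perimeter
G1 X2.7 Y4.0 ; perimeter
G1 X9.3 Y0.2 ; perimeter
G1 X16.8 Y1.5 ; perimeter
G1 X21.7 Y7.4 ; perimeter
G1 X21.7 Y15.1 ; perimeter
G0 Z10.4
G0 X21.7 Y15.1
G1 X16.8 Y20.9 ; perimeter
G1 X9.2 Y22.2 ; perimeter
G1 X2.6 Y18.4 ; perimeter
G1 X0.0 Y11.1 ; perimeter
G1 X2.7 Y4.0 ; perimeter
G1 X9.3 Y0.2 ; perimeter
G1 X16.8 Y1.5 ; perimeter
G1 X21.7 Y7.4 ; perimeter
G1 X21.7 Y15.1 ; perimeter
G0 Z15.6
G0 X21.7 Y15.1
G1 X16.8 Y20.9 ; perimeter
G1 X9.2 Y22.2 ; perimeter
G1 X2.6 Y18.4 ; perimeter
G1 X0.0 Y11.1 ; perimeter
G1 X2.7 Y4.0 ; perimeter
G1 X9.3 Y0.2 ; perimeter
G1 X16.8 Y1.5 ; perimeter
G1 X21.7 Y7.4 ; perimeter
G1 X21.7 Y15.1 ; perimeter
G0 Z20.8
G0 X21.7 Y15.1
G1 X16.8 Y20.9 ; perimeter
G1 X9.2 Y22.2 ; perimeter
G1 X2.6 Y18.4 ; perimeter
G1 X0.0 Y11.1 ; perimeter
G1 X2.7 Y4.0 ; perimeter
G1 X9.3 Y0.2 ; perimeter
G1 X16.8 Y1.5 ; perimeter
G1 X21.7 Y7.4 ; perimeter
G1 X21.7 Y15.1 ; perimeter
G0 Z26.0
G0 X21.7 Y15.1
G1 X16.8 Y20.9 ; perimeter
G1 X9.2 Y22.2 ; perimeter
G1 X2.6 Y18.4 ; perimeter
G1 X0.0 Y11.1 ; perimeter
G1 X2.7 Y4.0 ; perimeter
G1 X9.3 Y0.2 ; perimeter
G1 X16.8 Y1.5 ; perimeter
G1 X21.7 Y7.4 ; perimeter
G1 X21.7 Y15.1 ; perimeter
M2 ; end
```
solid part
  facet normal 0.0000 0.0000 -1.0000
    outer loop
      vertex 9.2 22.2 0.0
      vertex 16.8 20.9 0.0
      vertex 21.7 15.1 0.0
    endloop
  endfacet
  facet normal 0.0000 0.0000 -1.0000
    outer loop
      vertex 2.6 18.4 0.0
      vertex 9.2 22.2 0.0
      vertex 21.7 15.1 0.0
    endloop
  endfacet
  facet normal 0.0000 0.0000 -1.0000
    outer loop
      vertex 0.0 11.1 0.0
      vertex 2.6 18.4 0.0
      vertex 21.7 15.1 0.0
    endloop
  endfacet
  facet normal 0.0000 0.0000 -1.0000
    outer loop
      vertex 2.7 4.0 0.0
      vertex 0.0 11.1 0.0
      vertex 21.7 15.1 0.0
    endloop
  endfacet
  facet normal 0.0000 0.0000 -1.0000
    outer loop
      vertex 9.3 0.2 0.0
      vertex 2.7 4.0 0.0
      vertex 21.7 15.1 0.0
    endloop
  endfacet
  facet normal 0.0000 0.0000 -1.0000
    outer loop
      vertex 16.8 1.5 0.0
      vertex 9.3 0.2 0.0
      vertex 21.7 15.1 0.0
    endloop
  endfacet
  facet normal 0.0000 0.0000 -1.0000
    outer loop
      vertex 21.7 7.4 0.0
      vertex 16.8 1.5 0.0
      vertex 21.7 15.1 0.0
    endloop
  endfacet
  facet normal 0.0000 0.0000 1.0000
    outer loop
      vertex 21.7 15.1 26.0
      vertex 16.8 20.9 26.0
      vertex 9.2 22.2 26.0
    endloop
  endfacet
  facet normal 0.0000 0.0000 1.0000
    outer loop
      vertex 21.7 15.1 26.0
      vertex 9.2 22.2 26.0
      vertex 2.6 18.4 26.0
    endloop
  endfacet
  facet normal 0.0000 0.0000 1.0000
    outer loop
      vertex 21.7 15.1 26.0
      vertex 2.6 18.4 26.0
      vertex 0.0 11.1 26.0
    endloop
  endfacet
  facet normal 0.0000 0.0000 1.0000
    outer loop
      vertex 21.7 15.1 26.0
      vertex 0.0 11.1 26.0
      vertex 2.7 4.0 26.0
    endloop
  endfacet
  facet normal 0.0000 0.0000 1.0000
    outer loop
      vertex 21.7 15.1 26.0
      vertex 2.7 4.0 26.0
      vertex 9.3 0.2 26.0
    endloop
  endfacet
  facet normal 0.0000 0.0000 1.0000
    outer loop
      vertex 21.7 15.1 26.0
      vertex 9.3 0.2 26.0
      vertex 16.8 1.5 26.0
    endloop
  endfacet
  facet normal 0.0000 0.0000 1.0000
    outer loop
      vertex 21.7 15.1 26.0
      vertex 16.8 1.5 26.0
      vertex 21.7 7.4 26.0
    endloop
  endfacet
  facet normal 0.7639 0.6454 0.0000
    outer loop
      vertex 21.7 15.1 0.0
      vertex 16.8 20.9 0.0
      vertex 16.8 20.9 26.0
    endloop
  endfacet
  facet normal 0.7639 0.6454 0.0000
    outer loop
      vertex 21.7 15.1 0.0
      vertex 16.8 20.9 26.0
      vertex 21.7 15.1 26.0
    endloop
  endfacet
  facet normal 0.1686 0.9857 0.0000
    outer loop
      vertex 16.8 20.9 0.0
      vertex 9.2 22.2 0.0
      vertex 9.2 22.2 26.0
    endloop
  endfacet
  facet normal 0.1686 0.9857 0.0000
    outer loop
      vertex 16.8 20.9 0.0
      vertex 9.2 22.2 26.0
      vertex 16.8 20.9 26.0
    endloop
  endfacet
  facet normal -0.4990 0.8666 0.0000
    outer loop
      vertex 9.2 22.2 0.0
      vertex 2.6 18.4 0.0
      vertex 2.6 18.4 26.0
    endloop
  endfacet
  facet normal -0.4990 0.8666 0.0000
    outer loop
      vertex 9.2 22.2 0.0
      vertex 2.6 18.4 26.0
      vertex 9.2 22.2 26.0
    endloop
  endfacet
  facet normal -0.9420 0.3355 0.0000
    outer loop
      vertex 2.6 18.4 0.0
      vertex 0.0 11.1 0.0
      vertex 0.0 11.1 26.0
    endloop
  endfacet
  facet normal -0.9420 0.3355 0.0000
    outer loop
      vertex 2.6 18.4 0.0
      vertex 0.0 11.1 26.0
      vertex 2.6 18.4 26.0
    endloop
  endfacet
  facet normal -0.9347 -0.3554 0.0000
    outer loop
      vertex 0.0 11.1 0.0
      vertex 2.7 4.0 0.0
      vertex 2.7 4.0 26.0
    endloop
  endfacet
  facet normal -0.9347 -0.3554 0.0000
    outer loop
      vertex 0.0 11.1 0.0
      vertex 2.7 4.0 26.0
      vertex 0.0 11.1 26.0
    endloop
  endfacet
  facet normal -0.4990 -0.8666 0.0000
    outer loop
      vertex 2.7 4.0 0.0
      vertex 9.3 0.2 0.0
      vertex 9.3 0.2 26.0
    endloop
  endfacet
  facet normal -0.4990 -0.8666 0.0000
    outer loop
      vertex 2.7 4.0 0.0
      vertex 9.3 0.2 26.0
      vertex 2.7 4.0 26.0
    endloop
  endfacet
  facet normal 0.1708 -0.9853 0.0000
    outer loop
      vertex 9.3 0.2 0.0
      vertex 16.8 1.5 0.0
      vertex 16.8 1.5 26.0
    endloop
  endfacet
  facet normal 0.1708 -0.9853 0.0000
    outer loop
      vertex 9.3 0.2 0.0
      vertex 16.8 1.5 26.0
      vertex 9.3 0.2 26.0
    endloop
  endfacet
  facet normal 0.7693 -0.6389 0.0000
    outer loop
      vertex 16.8 1.5 0.0
      vertex 21.7 7.4 0.0
      vertex 21.7 7.4 26.0
    endloop
  endfacet
  facet normal 0.7693 -0.6389 0.0000
    outer loop
      vertex 16.8 1.5 0.0
      vertex 21.7 7.4 26.0
      vertex 16.8 1.5 26.0
    endloop
  endfacet
  facet normal 1.0000 0.0000 0.0000
    outer loop
      vertex 21.7 7.4 0.0
      vertex 21.7 15.1 0.0
      vertex 21.7 15.1 26.0
    endloop
  endfacet
  facet normal 1.0000 0.0000 0.0000
    outer loop
      vertex 21.7 7.4 0.0
      vertex 21.7 15.1 26.0
      vertex 21.7 7.4 26.0
    endloop
  endfacet
endsolid part

The G0 Z moves step by Δz≈5.2 mm. Every layer's G1 loop is the same polygon, so the solid is a straight extrusion of it from z=0 to z≈26. Closing with flat bottom and top caps and triangulating gives 32 facets — a regular 9-sided prism (a cylinder approximated with 9 flat sides), circumscribed radius ≈ 11.2 mm, height ≈ 26 mm.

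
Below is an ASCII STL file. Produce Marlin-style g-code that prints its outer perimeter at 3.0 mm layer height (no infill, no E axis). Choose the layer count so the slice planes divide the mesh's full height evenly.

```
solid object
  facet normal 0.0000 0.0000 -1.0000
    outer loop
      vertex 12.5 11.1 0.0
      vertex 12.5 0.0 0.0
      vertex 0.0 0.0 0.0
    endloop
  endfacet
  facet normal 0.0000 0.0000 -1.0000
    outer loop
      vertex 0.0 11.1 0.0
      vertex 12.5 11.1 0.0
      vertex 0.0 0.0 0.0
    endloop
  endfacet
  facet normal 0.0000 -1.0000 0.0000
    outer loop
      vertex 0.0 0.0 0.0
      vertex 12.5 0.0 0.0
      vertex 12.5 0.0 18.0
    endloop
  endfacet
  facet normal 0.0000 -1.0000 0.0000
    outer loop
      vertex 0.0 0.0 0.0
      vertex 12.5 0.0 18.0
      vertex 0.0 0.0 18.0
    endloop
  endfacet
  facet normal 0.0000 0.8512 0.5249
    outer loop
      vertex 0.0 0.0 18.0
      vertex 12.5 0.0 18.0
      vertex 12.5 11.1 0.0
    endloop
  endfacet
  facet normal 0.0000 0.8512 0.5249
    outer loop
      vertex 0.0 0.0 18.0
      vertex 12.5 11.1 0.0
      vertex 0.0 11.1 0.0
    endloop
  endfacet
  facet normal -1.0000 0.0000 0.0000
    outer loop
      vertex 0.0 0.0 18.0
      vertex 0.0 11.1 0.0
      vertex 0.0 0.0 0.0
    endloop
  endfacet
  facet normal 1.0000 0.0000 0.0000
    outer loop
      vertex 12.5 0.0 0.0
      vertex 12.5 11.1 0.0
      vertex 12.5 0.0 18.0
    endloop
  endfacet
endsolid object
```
; perimeter-only toolpath
G21 ; units = mm
G90 ; absolute positioning
G28 ; home
; layer 1
G0 Z3.0
G0 X0.0 Y0.0
G1 X12.5 Y0.0
G1 X12.5 Y9.2
G1 X0.0 Y9.2
G1 X0.0 Y0.0
; layer 2
G0 Z6.0
G0 X0.0 Y0.0
G1 X12.5 Y0.0
G1 X12.5 Y7.4
G1 X0.0 Y7.4
G1 X0.0 Y0.0
; layer 3
G0 Z9.0
G0 X0.0 Y0.0
G1 X12.5 Y0.0
G1 X12.5 Y5.5
G1 X0.0 Y5.5
G1 X0.0 Y0.0
; layer 4
G0 Z12.0
G0 X0.0 Y0.0
G1 X12.5 Y0.0
G1 X12.5 Y3.7
G1 X0.0 Y3.7
G1 X0.0 Y0.0
; layer 5
G0 Z15.0
G0 X0.0 Y0.0
G1 X12.5 Y0.0
G1 X12.5 Y1.8
G1 X0.0 Y1.8
G1 X0.0 Y0.0
M2 ; end

The solid is a wedge (ramp): 12.5 × 11.1 mm base, rising to 18 mm along the y=0 edge and sloping linearly to z=0 at y=11.1. Slicing at Δz = 3.0 mm — 6 equal slices spanning the solid's height, so layer i sits at z = i·h/6 — gives 5 non-empty perimeters. Each is a 4-segment closed polygon; G0 lifts to the layer z and rapids to the start vertex, then G1 traces the edges. The cross-section shrinks linearly with z (the slice at the apex is degenerate and omitted).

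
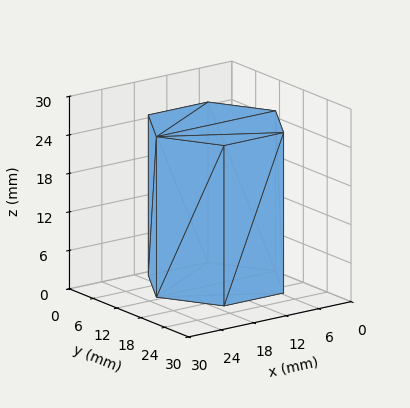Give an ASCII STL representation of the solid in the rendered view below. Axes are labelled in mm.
Reading the render: the shape is a regular 6-sided prism (a cylinder approximated with 6 flat sides), circumscribed radius ≈ 11 mm, height ≈ 25 mm (dimensions read to the nearest mm from the axis ticks). For the STL, each face is triangulated and given an outward normal.

solid part
  facet normal 0.0000 0.0000 -1.0000
    outer loop
      vertex 5.50 20.53 0.00
      vertex 16.50 20.53 0.00
      vertex 22.00 11.00 0.00
    endloop
  endfacet
  facet normal 0.0000 0.0000 -1.0000
    outer loop
      vertex 0.00 11.00 0.00
      vertex 5.50 20.53 0.00
      vertex 22.00 11.00 0.00
    endloop
  endfacet
  facet normal 0.0000 0.0000 -1.0000
    outer loop
      vertex 5.50 1.47 0.00
      vertex 0.00 11.00 0.00
      vertex 22.00 11.00 0.00
    endloop
  endfacet
  facet normal 0.0000 0.0000 -1.0000
    outer loop
      vertex 16.50 1.47 0.00
      vertex 5.50 1.47 0.00
      vertex 22.00 11.00 0.00
    endloop
  endfacet
  facet normal 0.0000 0.0000 1.0000
    outer loop
      vertex 22.00 11.00 25.00
      vertex 16.50 20.53 25.00
      vertex 5.50 20.53 25.00
    endloop
  endfacet
  facet normal 0.0000 0.0000 1.0000
    outer loop
      vertex 22.00 11.00 25.00
      vertex 5.50 20.53 25.00
      vertex 0.00 11.00 25.00
    endloop
  endfacet
  facet normal 0.0000 0.0000 1.0000
    outer loop
      vertex 22.00 11.00 25.00
      vertex 0.00 11.00 25.00
      vertex 5.50 1.47 25.00
    endloop
  endfacet
  facet normal 0.0000 0.0000 1.0000
    outer loop
      vertex 22.00 11.00 25.00
      vertex 5.50 1.47 25.00
      vertex 16.50 1.47 25.00
    endloop
  endfacet
  facet normal 0.8661 0.4999 0.0000
    outer loop
      vertex 22.00 11.00 0.00
      vertex 16.50 20.53 0.00
      vertex 16.50 20.53 25.00
    endloop
  endfacet
  facet normal 0.8661 0.4999 0.0000
    outer loop
      vertex 22.00 11.00 0.00
      vertex 16.50 20.53 25.00
      vertex 22.00 11.00 25.00
    endloop
  endfacet
  facet normal 0.0000 1.0000 0.0000
    outer loop
      vertex 16.50 20.53 0.00
      vertex 5.50 20.53 0.00
      vertex 5.50 20.53 25.00
    endloop
  endfacet
  facet normal 0.0000 1.0000 0.0000
    outer loop
      vertex 16.50 20.53 0.00
      vertex 5.50 20.53 25.00
      vertex 16.50 20.53 25.00
    endloop
  endfacet
  facet normal -0.8661 0.4999 0.0000
    outer loop
      vertex 5.50 20.53 0.00
      vertex 0.00 11.00 0.00
      vertex 0.00 11.00 25.00
    endloop
  endfacet
  facet normal -0.8661 0.4999 0.0000
    outer loop
      vertex 5.50 20.53 0.00
      vertex 0.00 11.00 25.00
      vertex 5.50 20.53 25.00
    endloop
  endfacet
  facet normal -0.8661 -0.4999 0.0000
    outer loop
      vertex 0.00 11.00 0.00
      vertex 5.50 1.47 0.00
      vertex 5.50 1.47 25.00
    endloop
  endfacet
  facet normal -0.8661 -0.4999 0.0000
    outer loop
      vertex 0.00 11.00 0.00
      vertex 5.50 1.47 25.00
      vertex 0.00 11.00 25.00
    endloop
  endfacet
  facet normal 0.0000 -1.0000 0.0000
    outer loop
      vertex 5.50 1.47 0.00
      vertex 16.50 1.47 0.00
      vertex 16.50 1.47 25.00
    endloop
  endfacet
  facet normal 0.0000 -1.0000 0.0000
    outer loop
      vertex 5.50 1.47 0.00
      vertex 16.50 1.47 25.00
      vertex 5.50 1.47 25.00
    endloop
  endfacet
  facet normal 0.8661 -0.4999 0.0000
    outer loop
      vertex 16.50 1.47 0.00
      vertex 22.00 11.00 0.00
      vertex 22.00 11.00 25.00
    endloop
  endfacet
  facet normal 0.8661 -0.4999 0.0000
    outer loop
      vertex 16.50 1.47 0.00
      vertex 22.00 11.00 25.00
      vertex 16.50 1.47 25.00
    endloop
  endfacet
endsolid part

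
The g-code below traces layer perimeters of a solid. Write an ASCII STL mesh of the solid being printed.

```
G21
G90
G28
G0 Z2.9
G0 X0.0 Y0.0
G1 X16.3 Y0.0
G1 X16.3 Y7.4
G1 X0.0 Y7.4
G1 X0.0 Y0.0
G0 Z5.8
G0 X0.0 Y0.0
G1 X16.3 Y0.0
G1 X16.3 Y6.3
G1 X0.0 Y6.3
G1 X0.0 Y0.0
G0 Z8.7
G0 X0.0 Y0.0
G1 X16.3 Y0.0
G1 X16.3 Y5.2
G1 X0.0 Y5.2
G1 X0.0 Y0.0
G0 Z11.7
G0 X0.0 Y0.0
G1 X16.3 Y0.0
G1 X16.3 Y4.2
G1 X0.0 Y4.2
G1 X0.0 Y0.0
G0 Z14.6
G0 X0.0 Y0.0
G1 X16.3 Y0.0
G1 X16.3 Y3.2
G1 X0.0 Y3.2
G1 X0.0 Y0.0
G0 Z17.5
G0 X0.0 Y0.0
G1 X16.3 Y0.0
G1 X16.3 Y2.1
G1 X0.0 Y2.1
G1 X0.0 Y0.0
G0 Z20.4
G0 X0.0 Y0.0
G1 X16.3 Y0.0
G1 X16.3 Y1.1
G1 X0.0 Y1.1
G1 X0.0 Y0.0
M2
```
solid part
  facet normal 0.0000 0.0000 -1.0000
    outer loop
      vertex 16.3 8.4 0.0
      vertex 16.3 0.0 0.0
      vertex 0.0 0.0 0.0
    endloop
  endfacet
  facet normal 0.0000 0.0000 -1.0000
    outer loop
      vertex 0.0 8.4 0.0
      vertex 16.3 8.4 0.0
      vertex 0.0 0.0 0.0
    endloop
  endfacet
  facet normal 0.0000 -1.0000 0.0000
    outer loop
      vertex 0.0 0.0 0.0
      vertex 16.3 0.0 0.0
      vertex 16.3 0.0 23.3
    endloop
  endfacet
  facet normal 0.0000 -1.0000 0.0000
    outer loop
      vertex 0.0 0.0 0.0
      vertex 16.3 0.0 23.3
      vertex 0.0 0.0 23.3
    endloop
  endfacet
  facet normal 0.0000 0.9407 0.3391
    outer loop
      vertex 0.0 0.0 23.3
      vertex 16.3 0.0 23.3
      vertex 16.3 8.4 0.0
    endloop
  endfacet
  facet normal 0.0000 0.9407 0.3391
    outer loop
      vertex 0.0 0.0 23.3
      vertex 16.3 8.4 0.0
      vertex 0.0 8.4 0.0
    endloop
  endfacet
  facet normal -1.0000 0.0000 0.0000
    outer loop
      vertex 0.0 0.0 23.3
      vertex 0.0 8.4 0.0
      vertex 0.0 0.0 0.0
    endloop
  endfacet
  facet normal 1.0000 0.0000 0.0000
    outer loop
      vertex 16.3 0.0 0.0
      vertex 16.3 8.4 0.0
      vertex 16.3 0.0 23.3
    endloop
  endfacet
endsolid part

The G0 Z moves step by Δz≈2.9 mm. The G1 loops shrink linearly with z, so the solid tapers from its base footprint up to z≈23.3. Closing with a flat bottom cap and the tapered top and triangulating gives 8 facets — a wedge (ramp): 16.3 × 8.4 mm base, rising to 23.3 mm along the y=0 edge and sloping linearly to z=0 at y=8.4.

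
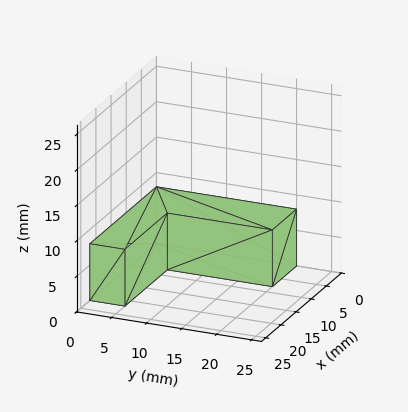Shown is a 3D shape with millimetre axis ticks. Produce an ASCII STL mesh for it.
Reading the render: the shape is an L-shaped prism: outer 22 × 20 mm, arm thicknesses ≈ 5 mm (horizontal) and 8 mm (vertical), extruded 8 mm in z (dimensions read to the nearest mm from the axis ticks). For the STL, each face is triangulated and given an outward normal.

solid part
  facet normal 0.0000 0.0000 -1.0000
    outer loop
      vertex 22.000 5.000 0.000
      vertex 22.000 0.000 0.000
      vertex 0.000 0.000 0.000
    endloop
  endfacet
  facet normal 0.0000 0.0000 -1.0000
    outer loop
      vertex 8.000 5.000 0.000
      vertex 22.000 5.000 0.000
      vertex 0.000 0.000 0.000
    endloop
  endfacet
  facet normal 0.0000 0.0000 -1.0000
    outer loop
      vertex 8.000 20.000 0.000
      vertex 8.000 5.000 0.000
      vertex 0.000 0.000 0.000
    endloop
  endfacet
  facet normal 0.0000 0.0000 -1.0000
    outer loop
      vertex 0.000 20.000 0.000
      vertex 8.000 20.000 0.000
      vertex 0.000 0.000 0.000
    endloop
  endfacet
  facet normal 0.0000 0.0000 1.0000
    outer loop
      vertex 0.000 0.000 8.000
      vertex 22.000 0.000 8.000
      vertex 22.000 5.000 8.000
    endloop
  endfacet
  facet normal 0.0000 0.0000 1.0000
    outer loop
      vertex 0.000 0.000 8.000
      vertex 22.000 5.000 8.000
      vertex 8.000 5.000 8.000
    endloop
  endfacet
  facet normal 0.0000 0.0000 1.0000
    outer loop
      vertex 0.000 0.000 8.000
      vertex 8.000 5.000 8.000
      vertex 8.000 20.000 8.000
    endloop
  endfacet
  facet normal 0.0000 0.0000 1.0000
    outer loop
      vertex 0.000 0.000 8.000
      vertex 8.000 20.000 8.000
      vertex 0.000 20.000 8.000
    endloop
  endfacet
  facet normal 0.0000 -1.0000 0.0000
    outer loop
      vertex 0.000 0.000 0.000
      vertex 22.000 0.000 0.000
      vertex 22.000 0.000 8.000
    endloop
  endfacet
  facet normal 0.0000 -1.0000 0.0000
    outer loop
      vertex 0.000 0.000 0.000
      vertex 22.000 0.000 8.000
      vertex 0.000 0.000 8.000
    endloop
  endfacet
  facet normal 1.0000 0.0000 0.0000
    outer loop
      vertex 22.000 0.000 0.000
      vertex 22.000 5.000 0.000
      vertex 22.000 5.000 8.000
    endloop
  endfacet
  facet normal 1.0000 0.0000 0.0000
    outer loop
      vertex 22.000 0.000 0.000
      vertex 22.000 5.000 8.000
      vertex 22.000 0.000 8.000
    endloop
  endfacet
  facet normal 0.0000 1.0000 0.0000
    outer loop
      vertex 22.000 5.000 0.000
      vertex 8.000 5.000 0.000
      vertex 8.000 5.000 8.000
    endloop
  endfacet
  facet normal 0.0000 1.0000 0.0000
    outer loop
      vertex 22.000 5.000 0.000
      vertex 8.000 5.000 8.000
      vertex 22.000 5.000 8.000
    endloop
  endfacet
  facet normal 1.0000 0.0000 0.0000
    outer loop
      vertex 8.000 5.000 0.000
      vertex 8.000 20.000 0.000
      vertex 8.000 20.000 8.000
    endloop
  endfacet
  facet normal 1.0000 0.0000 0.0000
    outer loop
      vertex 8.000 5.000 0.000
      vertex 8.000 20.000 8.000
      vertex 8.000 5.000 8.000
    endloop
  endfacet
  facet normal 0.0000 1.0000 0.0000
    outer loop
      vertex 8.000 20.000 0.000
      vertex 0.000 20.000 0.000
      vertex 0.000 20.000 8.000
    endloop
  endfacet
  facet normal 0.0000 1.0000 0.0000
    outer loop
      vertex 8.000 20.000 0.000
      vertex 0.000 20.000 8.000
      vertex 8.000 20.000 8.000
    endloop
  endfacet
  facet normal -1.0000 0.0000 0.0000
    outer loop
      vertex 0.000 20.000 0.000
      vertex 0.000 0.000 0.000
      vertex 0.000 0.000 8.000
    endloop
  endfacet
  facet normal -1.0000 0.0000 0.0000
    outer loop
      vertex 0.000 20.000 0.000
      vertex 0.000 0.000 8.000
      vertex 0.000 20.000 8.000
    endloop
  endfacet
endsolid part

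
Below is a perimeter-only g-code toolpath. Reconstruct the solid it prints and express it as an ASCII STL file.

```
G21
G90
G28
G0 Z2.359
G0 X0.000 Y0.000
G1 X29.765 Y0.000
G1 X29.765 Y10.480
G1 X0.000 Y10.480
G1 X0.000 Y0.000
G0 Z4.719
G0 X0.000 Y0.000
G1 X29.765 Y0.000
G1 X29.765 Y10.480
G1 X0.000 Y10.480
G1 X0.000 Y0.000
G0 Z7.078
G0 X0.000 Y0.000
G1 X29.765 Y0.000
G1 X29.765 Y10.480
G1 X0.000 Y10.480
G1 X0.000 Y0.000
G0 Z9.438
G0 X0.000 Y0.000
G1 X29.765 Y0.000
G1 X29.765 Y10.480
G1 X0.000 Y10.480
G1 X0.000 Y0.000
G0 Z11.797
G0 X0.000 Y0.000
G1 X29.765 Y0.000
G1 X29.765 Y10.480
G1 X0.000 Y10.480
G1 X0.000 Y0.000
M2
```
solid part
  facet normal 0.0000 0.0000 -1.0000
    outer loop
      vertex 29.765 10.480 0.000
      vertex 29.765 0.000 0.000
      vertex 0.000 0.000 0.000
    endloop
  endfacet
  facet normal 0.0000 0.0000 -1.0000
    outer loop
      vertex 0.000 10.480 0.000
      vertex 29.765 10.480 0.000
      vertex 0.000 0.000 0.000
    endloop
  endfacet
  facet normal 0.0000 0.0000 1.0000
    outer loop
      vertex 0.000 0.000 11.797
      vertex 29.765 0.000 11.797
      vertex 29.765 10.480 11.797
    endloop
  endfacet
  facet normal 0.0000 0.0000 1.0000
    outer loop
      vertex 0.000 0.000 11.797
      vertex 29.765 10.480 11.797
      vertex 0.000 10.480 11.797
    endloop
  endfacet
  facet normal 0.0000 -1.0000 0.0000
    outer loop
      vertex 0.000 0.000 0.000
      vertex 29.765 0.000 0.000
      vertex 29.765 0.000 11.797
    endloop
  endfacet
  facet normal 0.0000 -1.0000 0.0000
    outer loop
      vertex 0.000 0.000 0.000
      vertex 29.765 0.000 11.797
      vertex 0.000 0.000 11.797
    endloop
  endfacet
  facet normal 0.0000 1.0000 0.0000
    outer loop
      vertex 29.765 10.480 11.797
      vertex 29.765 10.480 0.000
      vertex 0.000 10.480 0.000
    endloop
  endfacet
  facet normal 0.0000 1.0000 0.0000
    outer loop
      vertex 0.000 10.480 11.797
      vertex 29.765 10.480 11.797
      vertex 0.000 10.480 0.000
    endloop
  endfacet
  facet normal -1.0000 0.0000 0.0000
    outer loop
      vertex 0.000 10.480 11.797
      vertex 0.000 10.480 0.000
      vertex 0.000 0.000 0.000
    endloop
  endfacet
  facet normal -1.0000 0.0000 0.0000
    outer loop
      vertex 0.000 0.000 11.797
      vertex 0.000 10.480 11.797
      vertex 0.000 0.000 0.000
    endloop
  endfacet
  facet normal 1.0000 0.0000 0.0000
    outer loop
      vertex 29.765 0.000 0.000
      vertex 29.765 10.480 0.000
      vertex 29.765 10.480 11.797
    endloop
  endfacet
  facet normal 1.0000 0.0000 0.0000
    outer loop
      vertex 29.765 0.000 0.000
      vertex 29.765 10.480 11.797
      vertex 29.765 0.000 11.797
    endloop
  endfacet
endsolid part

The G0 Z moves step by Δz≈2.359 mm. Every layer's G1 loop is the same polygon, so the solid is a straight extrusion of it from z=0 to z≈11.8. Closing with flat bottom and top caps and triangulating gives 12 facets — a rectangular box, roughly 29.8 × 10.5 mm footprint and 11.8 mm tall.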